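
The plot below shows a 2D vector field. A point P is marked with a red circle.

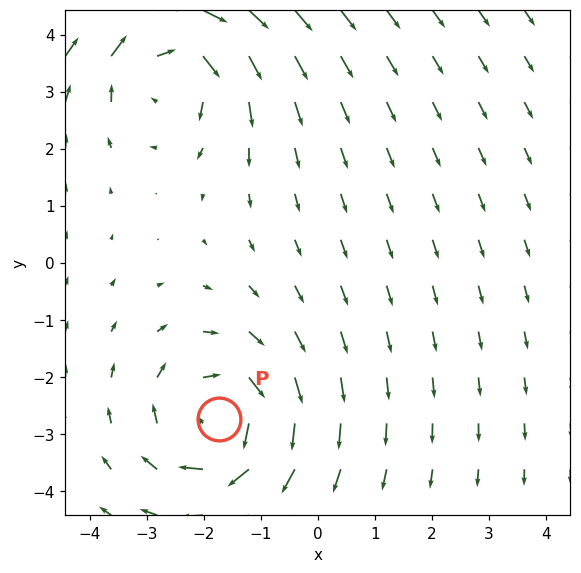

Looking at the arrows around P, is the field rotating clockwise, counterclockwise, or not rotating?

clockwise

Near P at (-1.7, -2.7) the arrows circulate clockwise. The curl (z-component) there is about -3; negative curl means clockwise rotation.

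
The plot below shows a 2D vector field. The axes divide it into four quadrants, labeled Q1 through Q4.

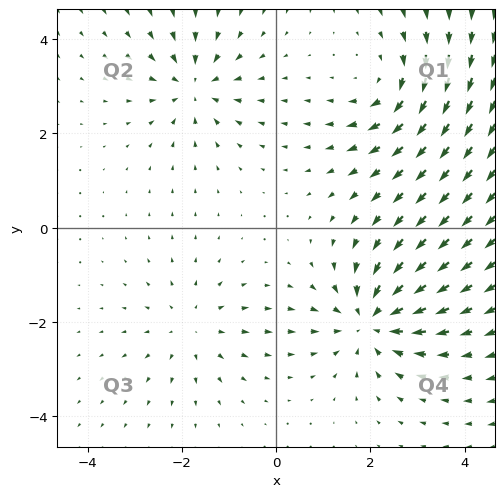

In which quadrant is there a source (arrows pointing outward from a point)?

Q3

The source sits at approximately (-1.8, -2.1), which lies in quadrant Q3. The divergence there is about +3, positive as expected for a source.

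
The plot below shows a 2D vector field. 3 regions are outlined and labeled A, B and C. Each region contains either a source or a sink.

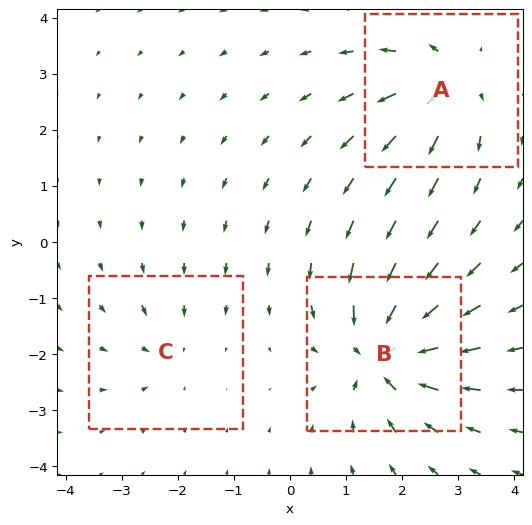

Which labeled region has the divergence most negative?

B

Divergence at each region's feature centre — A: about +4, B: about -6, C: about -2. Region B is most negative.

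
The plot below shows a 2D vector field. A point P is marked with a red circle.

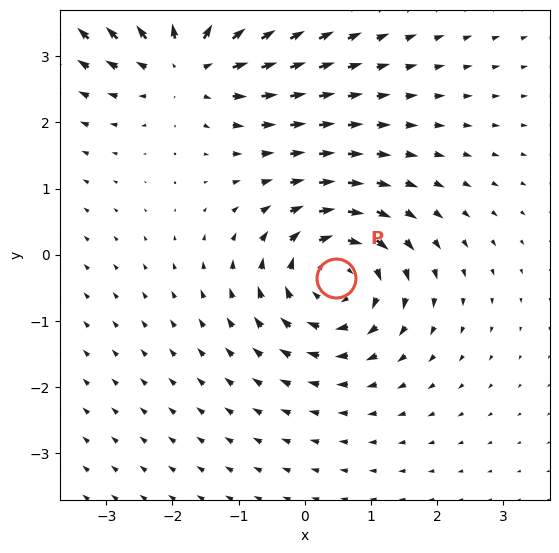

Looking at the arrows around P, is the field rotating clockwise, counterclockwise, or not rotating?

clockwise

Near P at (0.5, -0.4) the arrows circulate clockwise. The curl (z-component) there is about -6; negative curl means clockwise rotation.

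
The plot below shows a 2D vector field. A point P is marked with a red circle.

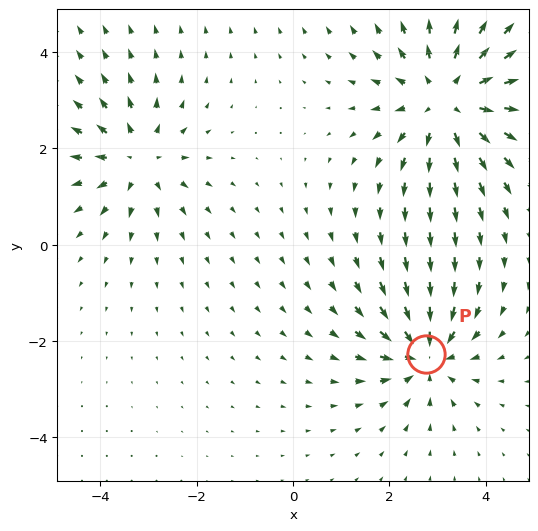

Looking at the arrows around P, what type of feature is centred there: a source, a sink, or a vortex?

At P (2.8, -2.3) the arrows converge inward. Divergence about -4, curl ≈0 — negative divergence with near-zero curl is a sink.

sink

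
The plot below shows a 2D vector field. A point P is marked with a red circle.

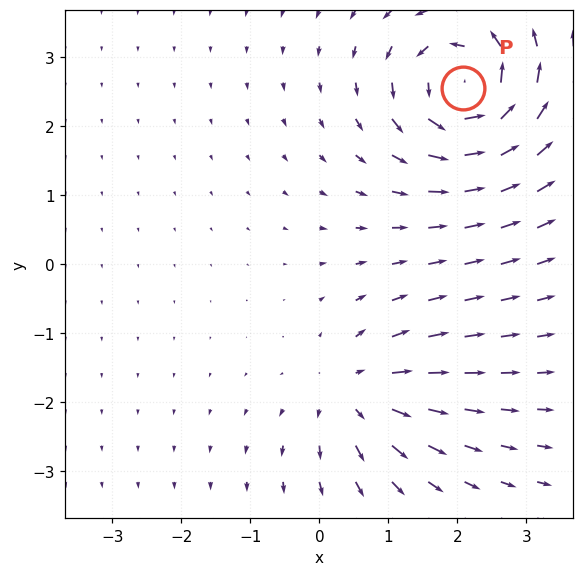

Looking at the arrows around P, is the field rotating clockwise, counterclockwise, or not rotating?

counterclockwise

Near P at (2.1, 2.6) the arrows circulate counterclockwise. The curl (z-component) there is about +7; positive curl means counterclockwise rotation.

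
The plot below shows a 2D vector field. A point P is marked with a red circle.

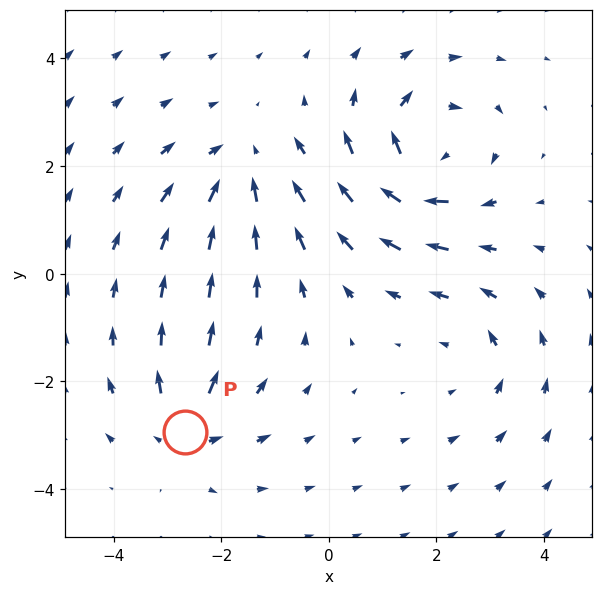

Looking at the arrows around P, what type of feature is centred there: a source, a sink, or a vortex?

source

At P (-2.7, -2.9) the arrows spread outward. Divergence about +4, curl ≈0 — positive divergence with near-zero curl is a source.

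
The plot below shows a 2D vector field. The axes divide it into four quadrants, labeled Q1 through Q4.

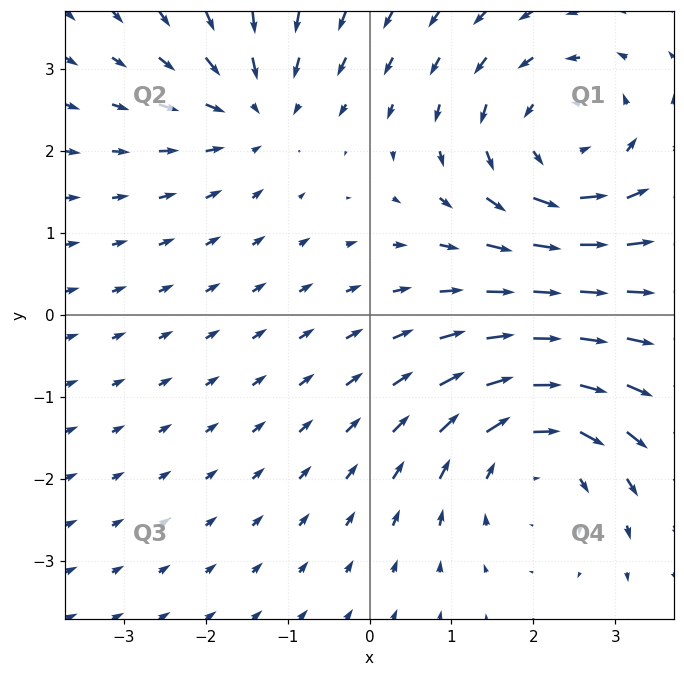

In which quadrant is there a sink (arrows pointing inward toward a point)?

The sink sits at approximately (-1.4, 2.5), which lies in quadrant Q2. The divergence there is about -3, negative as expected for a sink.

Q2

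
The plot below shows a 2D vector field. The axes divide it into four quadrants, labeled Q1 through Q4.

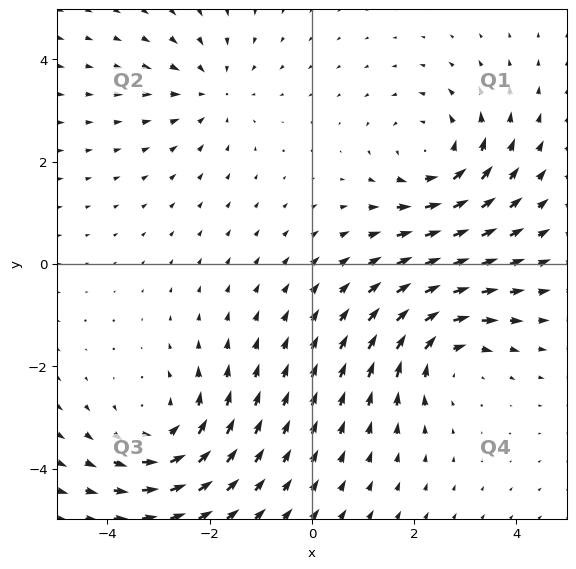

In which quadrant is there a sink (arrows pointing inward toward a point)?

Q2

The sink sits at approximately (-1.9, 3.4), which lies in quadrant Q2. The divergence there is about -3, negative as expected for a sink.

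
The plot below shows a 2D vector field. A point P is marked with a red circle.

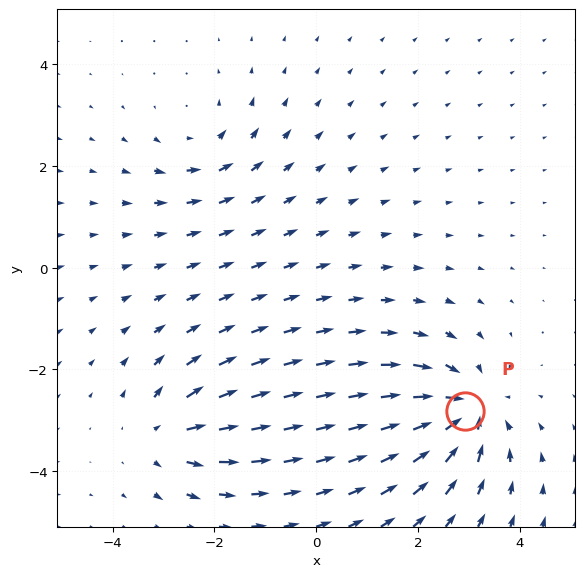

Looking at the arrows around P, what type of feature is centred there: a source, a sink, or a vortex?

sink

At P (2.9, -2.8) the arrows converge inward. Divergence about -5, curl ≈0 — negative divergence with near-zero curl is a sink.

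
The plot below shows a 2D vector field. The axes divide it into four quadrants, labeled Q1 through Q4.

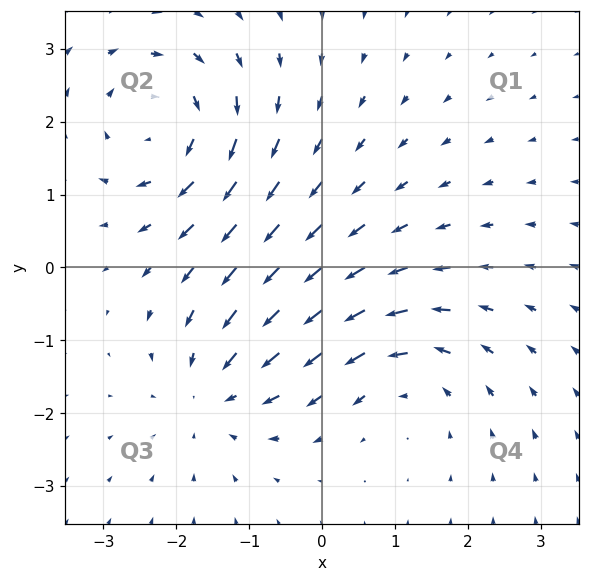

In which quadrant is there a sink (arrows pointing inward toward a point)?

Q3

The sink sits at approximately (-1.5, -1.7), which lies in quadrant Q3. The divergence there is about -3, negative as expected for a sink.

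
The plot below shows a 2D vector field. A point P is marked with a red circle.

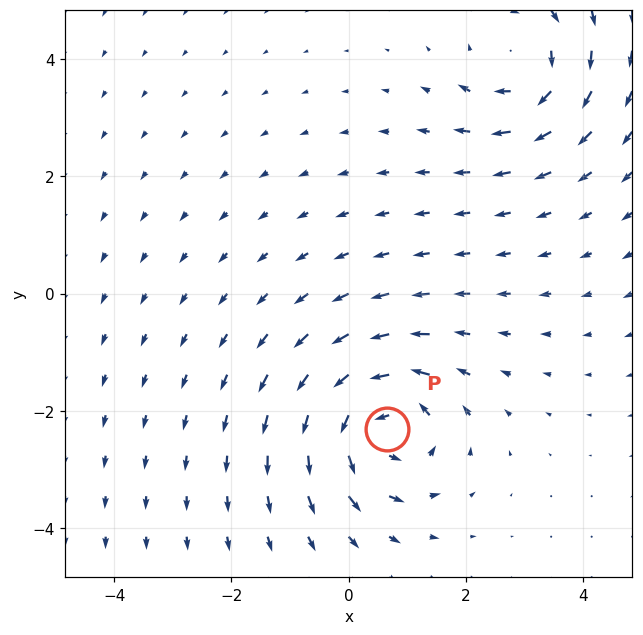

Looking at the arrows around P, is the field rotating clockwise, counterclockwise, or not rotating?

Near P at (0.6, -2.3) the arrows circulate counterclockwise. The curl (z-component) there is about +5; positive curl means counterclockwise rotation.

counterclockwise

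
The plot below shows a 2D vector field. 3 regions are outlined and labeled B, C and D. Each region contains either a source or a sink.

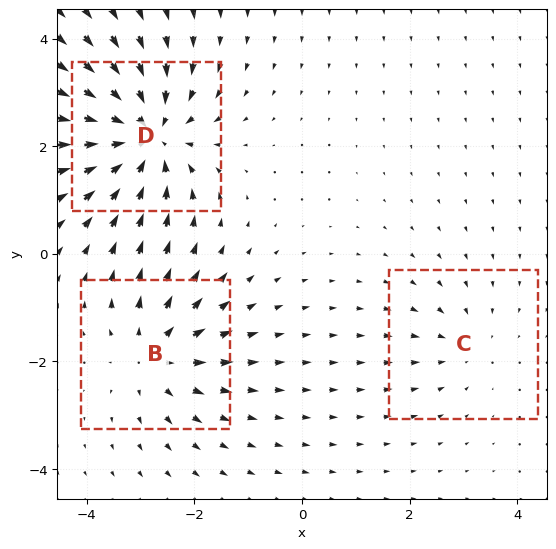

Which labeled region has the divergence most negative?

Divergence at each region's feature centre — B: about +4, C: about -2, D: about -5. Region D is most negative.

D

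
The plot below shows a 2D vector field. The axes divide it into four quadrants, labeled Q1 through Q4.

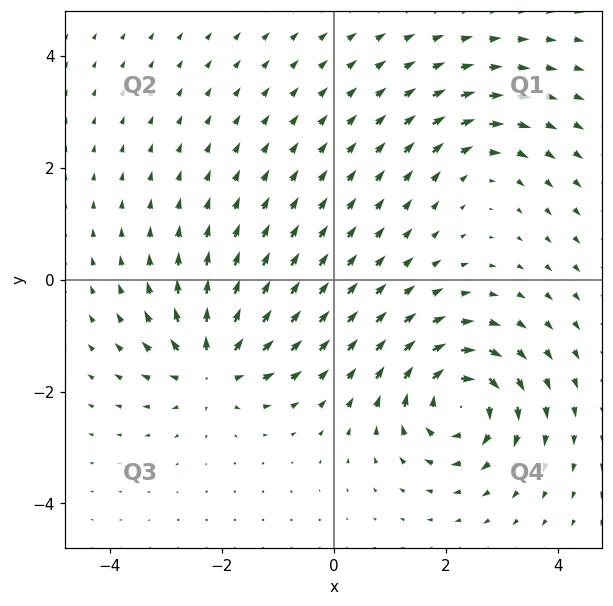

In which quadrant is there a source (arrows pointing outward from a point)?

Q3

The source sits at approximately (-2.2, -1.6), which lies in quadrant Q3. The divergence there is about +6, positive as expected for a source.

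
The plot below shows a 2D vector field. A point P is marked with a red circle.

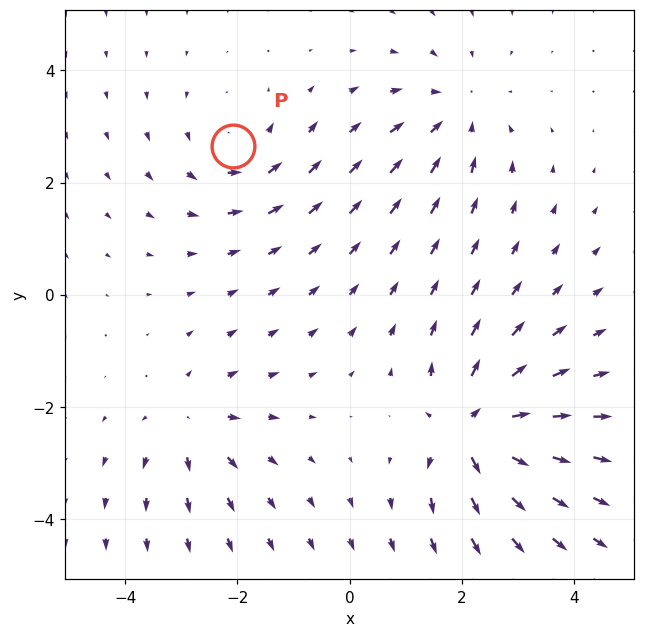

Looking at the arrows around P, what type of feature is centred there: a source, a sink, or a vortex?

vortex

At P (-2.1, 2.6) the arrows circulate counterclockwise. Divergence ≈0, curl about +3 — near-zero divergence with nonzero curl is a vortex.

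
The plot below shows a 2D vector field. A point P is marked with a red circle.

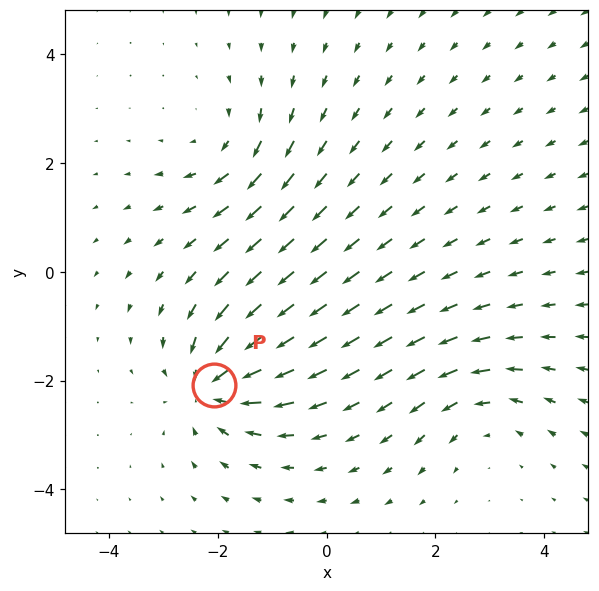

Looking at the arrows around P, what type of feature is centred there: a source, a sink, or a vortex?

sink

At P (-2.1, -2.1) the arrows converge inward. Divergence about -5, curl ≈0 — negative divergence with near-zero curl is a sink.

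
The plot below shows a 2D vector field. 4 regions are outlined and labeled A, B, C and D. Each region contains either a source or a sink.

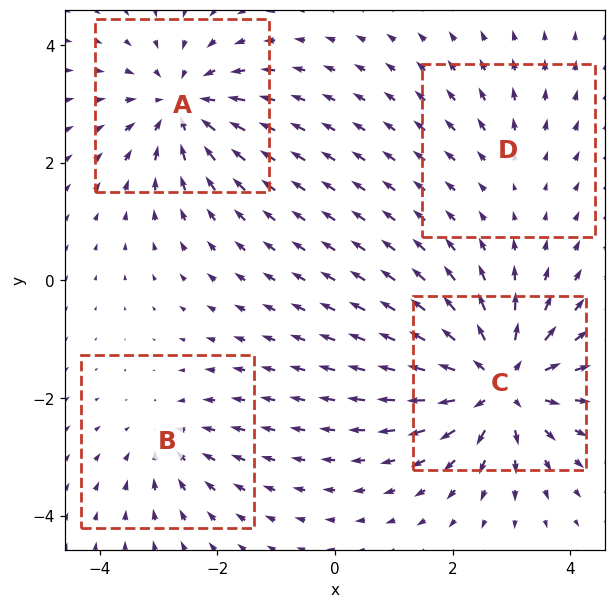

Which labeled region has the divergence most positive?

Divergence at each region's feature centre — A: about -5, B: about -3, C: about +7, D: about +2. Region C is most positive.

C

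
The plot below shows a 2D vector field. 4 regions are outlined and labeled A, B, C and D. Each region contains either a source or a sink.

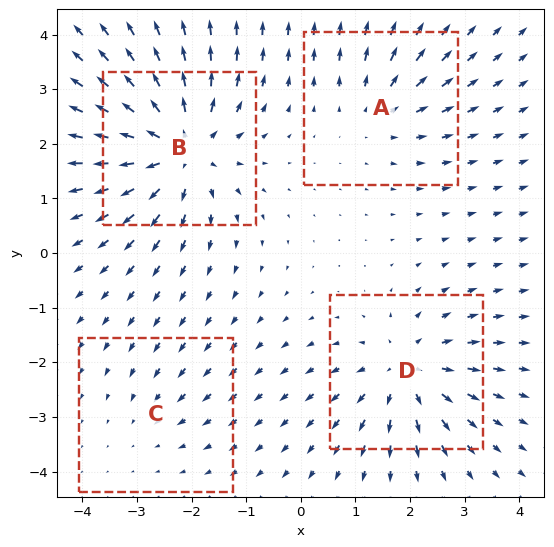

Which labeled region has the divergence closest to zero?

Divergence at each region's feature centre — A: about +3, B: about +7, C: about -2, D: about +5. Region C is closest to zero.

C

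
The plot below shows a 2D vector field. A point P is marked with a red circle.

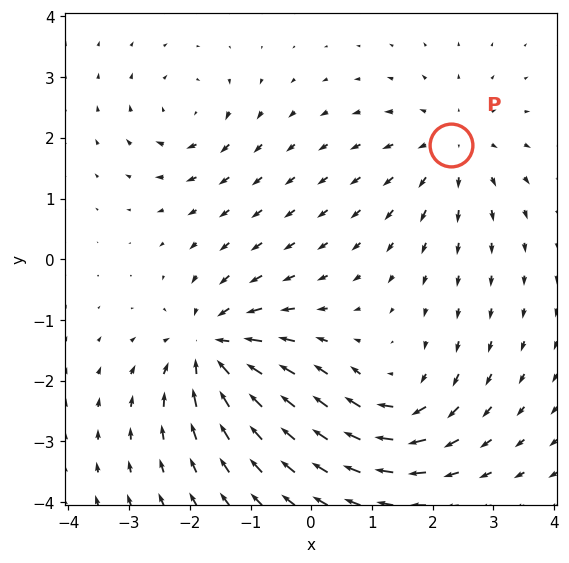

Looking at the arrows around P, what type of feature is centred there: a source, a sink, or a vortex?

source

At P (2.3, 1.9) the arrows spread outward. Divergence about +4, curl ≈0 — positive divergence with near-zero curl is a source.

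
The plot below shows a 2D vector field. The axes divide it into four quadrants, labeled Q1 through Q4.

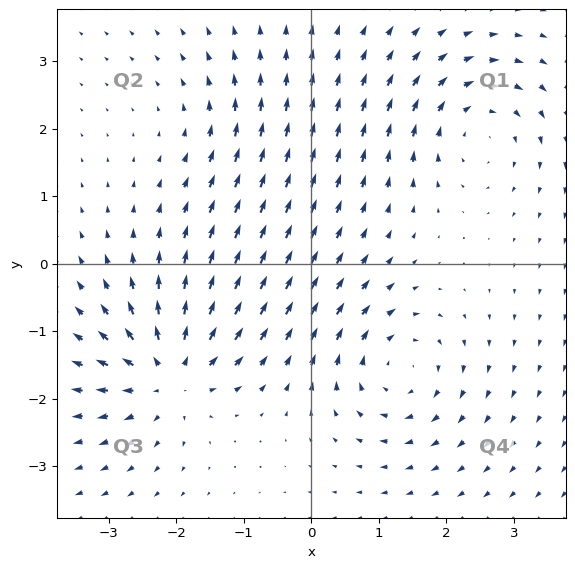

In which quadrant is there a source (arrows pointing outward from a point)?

Q3

The source sits at approximately (-2.1, -1.6), which lies in quadrant Q3. The divergence there is about +7, positive as expected for a source.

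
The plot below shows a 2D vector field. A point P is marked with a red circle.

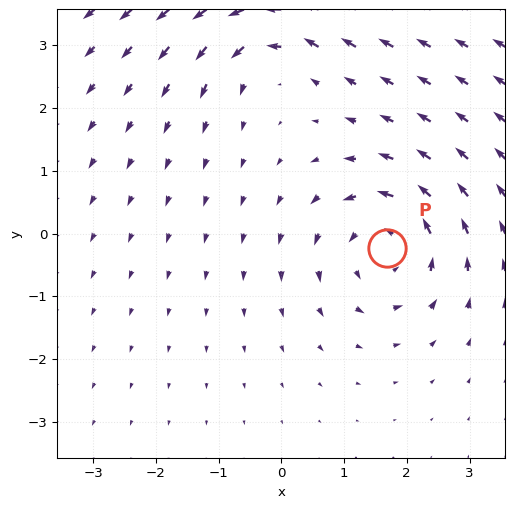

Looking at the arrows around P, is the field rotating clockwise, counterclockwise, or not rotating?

Near P at (1.7, -0.2) the arrows circulate counterclockwise. The curl (z-component) there is about +5; positive curl means counterclockwise rotation.

counterclockwise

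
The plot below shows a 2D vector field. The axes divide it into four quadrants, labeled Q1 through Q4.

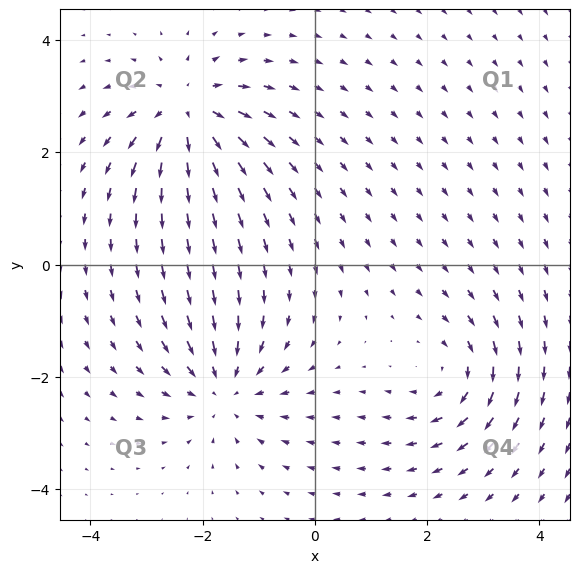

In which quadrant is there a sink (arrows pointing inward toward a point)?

The sink sits at approximately (-1.6, -2.2), which lies in quadrant Q3. The divergence there is about -4, negative as expected for a sink.

Q3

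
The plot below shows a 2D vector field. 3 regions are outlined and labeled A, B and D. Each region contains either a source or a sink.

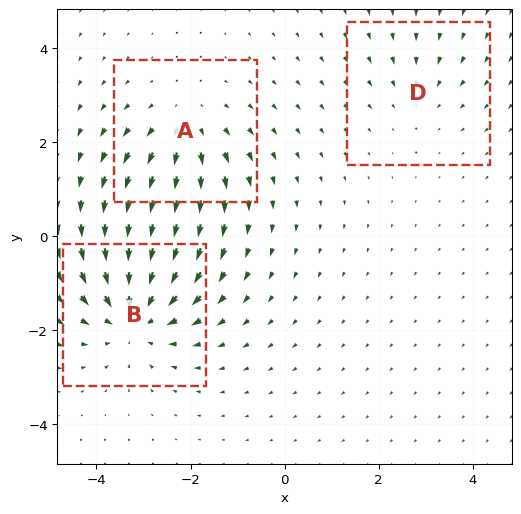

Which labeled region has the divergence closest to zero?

D

Divergence at each region's feature centre — A: about +3, B: about -4, D: about -2. Region D is closest to zero.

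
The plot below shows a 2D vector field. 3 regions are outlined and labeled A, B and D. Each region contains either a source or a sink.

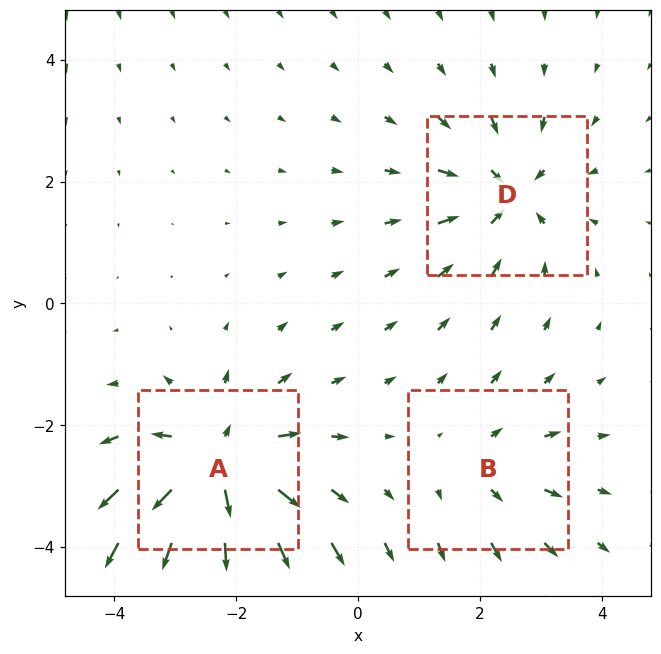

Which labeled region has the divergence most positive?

Divergence at each region's feature centre — A: about +6, B: about +2, D: about -4. Region A is most positive.

A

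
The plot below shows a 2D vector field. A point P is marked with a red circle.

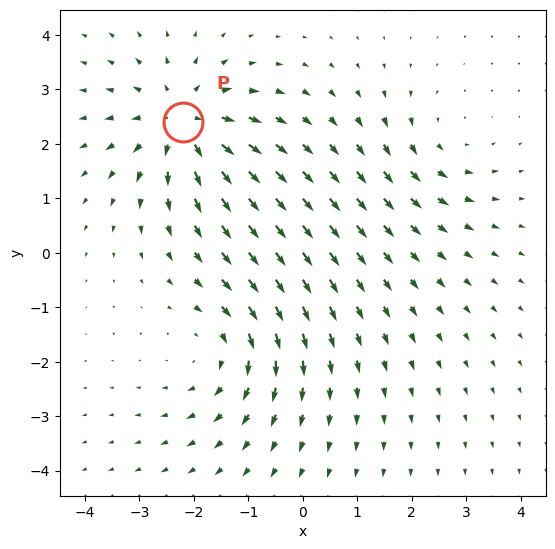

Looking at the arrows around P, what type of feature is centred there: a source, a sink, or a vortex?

source

At P (-2.2, 2.4) the arrows spread outward. Divergence about +5, curl ≈0 — positive divergence with near-zero curl is a source.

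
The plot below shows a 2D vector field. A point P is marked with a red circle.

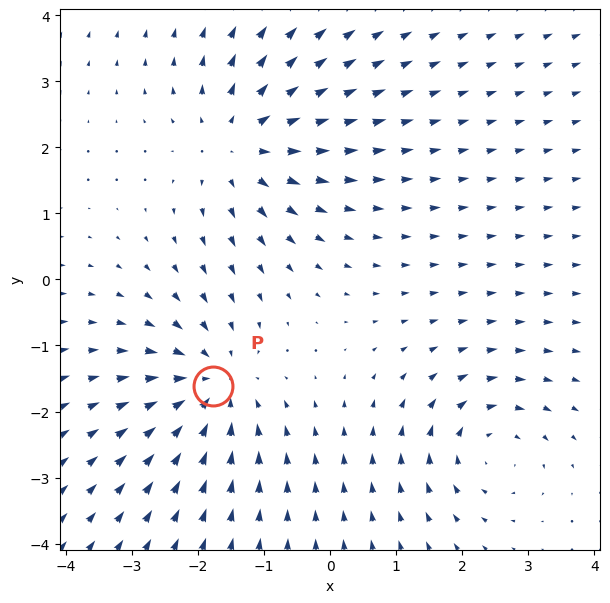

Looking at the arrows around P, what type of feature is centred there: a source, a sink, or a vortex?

sink

At P (-1.8, -1.6) the arrows converge inward. Divergence about -4, curl ≈0 — negative divergence with near-zero curl is a sink.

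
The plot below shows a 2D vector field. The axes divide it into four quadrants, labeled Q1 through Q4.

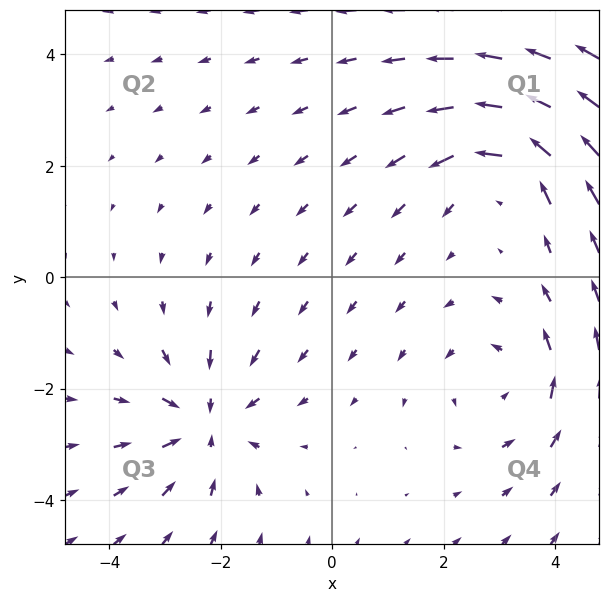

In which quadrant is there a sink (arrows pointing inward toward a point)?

Q3

The sink sits at approximately (-2.3, -2.6), which lies in quadrant Q3. The divergence there is about -4, negative as expected for a sink.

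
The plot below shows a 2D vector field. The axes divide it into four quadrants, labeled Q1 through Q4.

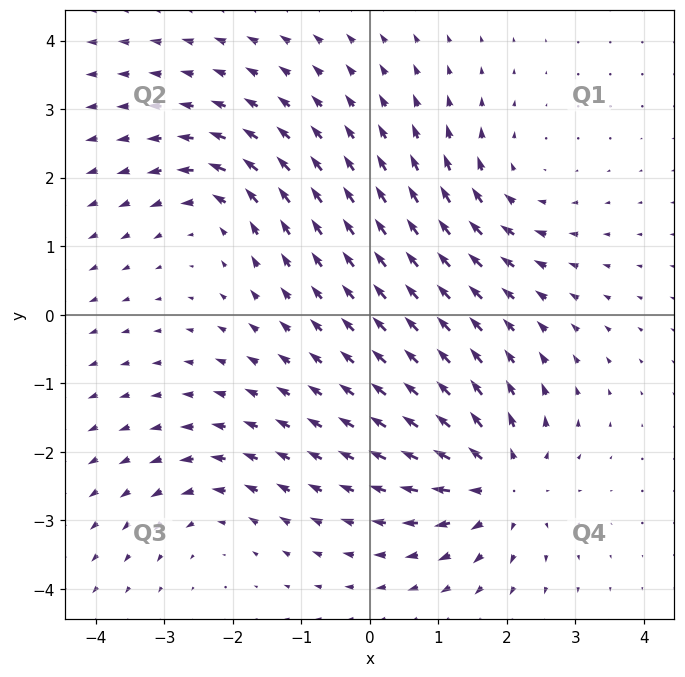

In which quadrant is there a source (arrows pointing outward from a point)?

Q4

The source sits at approximately (1.9, -2.5), which lies in quadrant Q4. The divergence there is about +6, positive as expected for a source.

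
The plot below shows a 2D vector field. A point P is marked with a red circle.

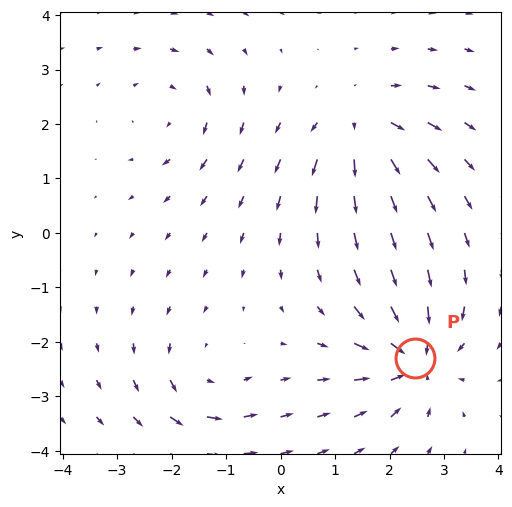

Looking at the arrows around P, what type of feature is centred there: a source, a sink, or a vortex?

At P (2.5, -2.3) the arrows converge inward. Divergence about -6, curl ≈0 — negative divergence with near-zero curl is a sink.

sink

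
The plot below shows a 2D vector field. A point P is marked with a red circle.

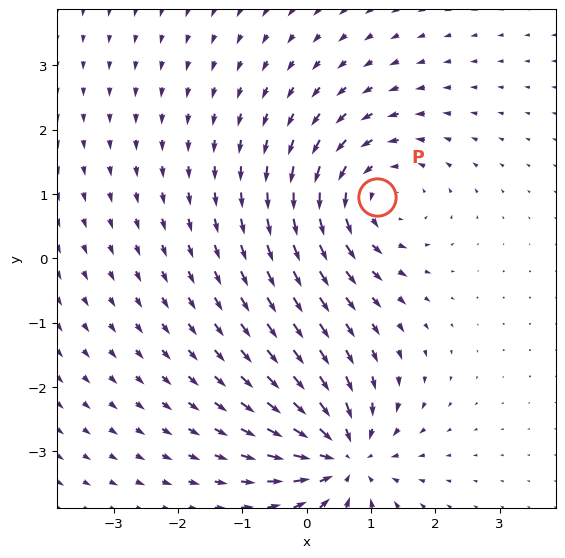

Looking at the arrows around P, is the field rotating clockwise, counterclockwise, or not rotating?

Near P at (1.1, 1.0) the arrows circulate counterclockwise. The curl (z-component) there is about +5; positive curl means counterclockwise rotation.

counterclockwise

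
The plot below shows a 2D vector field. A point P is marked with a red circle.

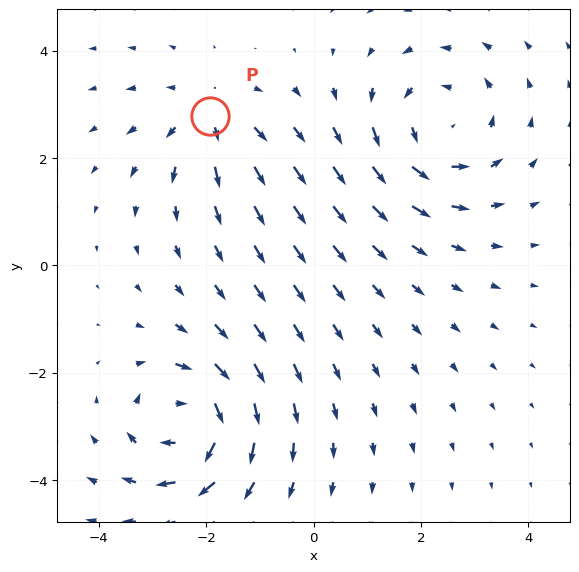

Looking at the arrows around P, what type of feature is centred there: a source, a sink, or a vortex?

At P (-1.9, 2.8) the arrows spread outward. Divergence about +3, curl ≈0 — positive divergence with near-zero curl is a source.

source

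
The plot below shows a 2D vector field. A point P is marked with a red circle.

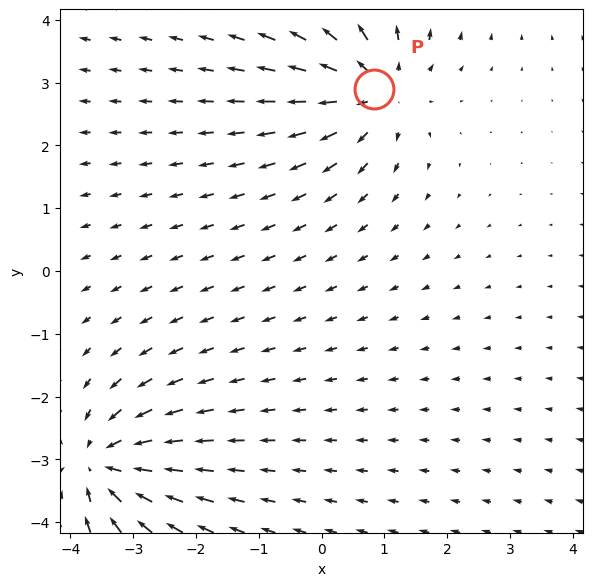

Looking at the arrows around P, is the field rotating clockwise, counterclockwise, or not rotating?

Near P at (0.8, 2.9) the arrows show no circulation. The curl there is ≈0.

not rotating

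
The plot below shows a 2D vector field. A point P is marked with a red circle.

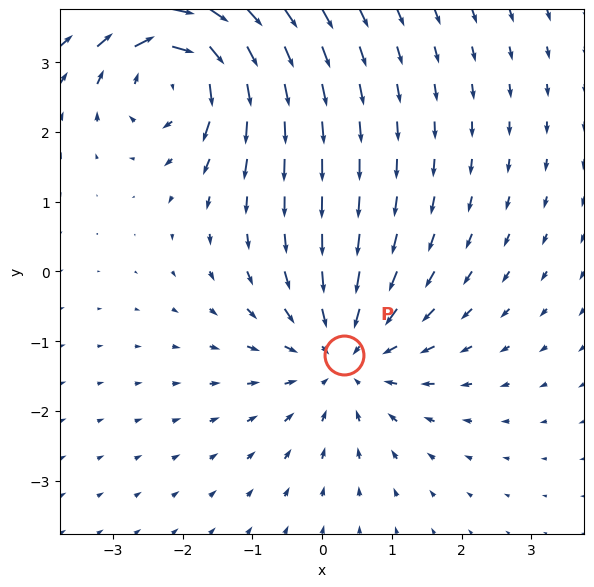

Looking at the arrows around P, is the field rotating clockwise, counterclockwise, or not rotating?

Near P at (0.3, -1.2) the arrows show no circulation. The curl there is ≈0.

not rotating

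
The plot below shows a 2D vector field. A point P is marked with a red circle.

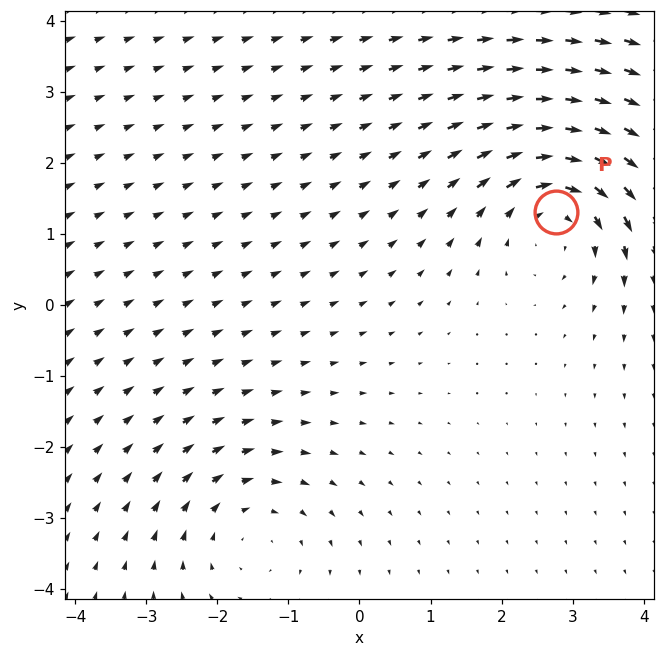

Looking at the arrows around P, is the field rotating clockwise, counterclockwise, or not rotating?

clockwise

Near P at (2.8, 1.3) the arrows circulate clockwise. The curl (z-component) there is about -4; negative curl means clockwise rotation.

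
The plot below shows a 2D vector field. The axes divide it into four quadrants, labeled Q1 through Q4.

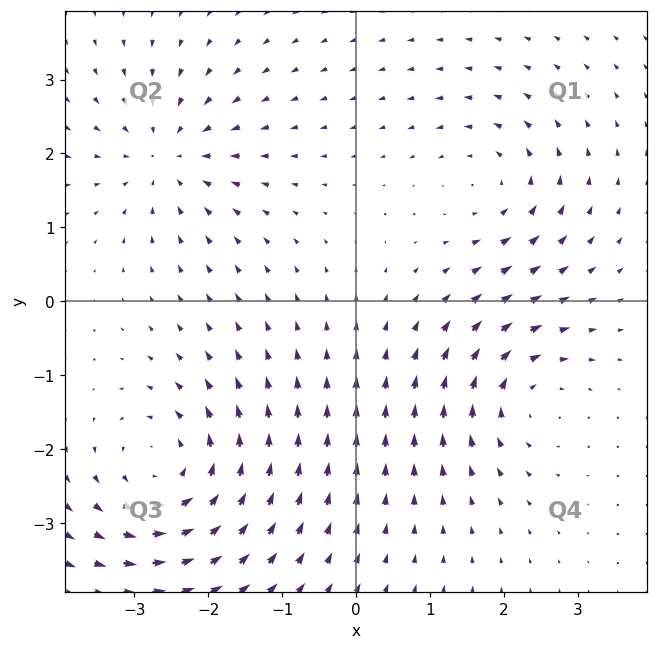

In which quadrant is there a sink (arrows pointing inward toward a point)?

Q2

The sink sits at approximately (-2.6, 2.0), which lies in quadrant Q2. The divergence there is about -4, negative as expected for a sink.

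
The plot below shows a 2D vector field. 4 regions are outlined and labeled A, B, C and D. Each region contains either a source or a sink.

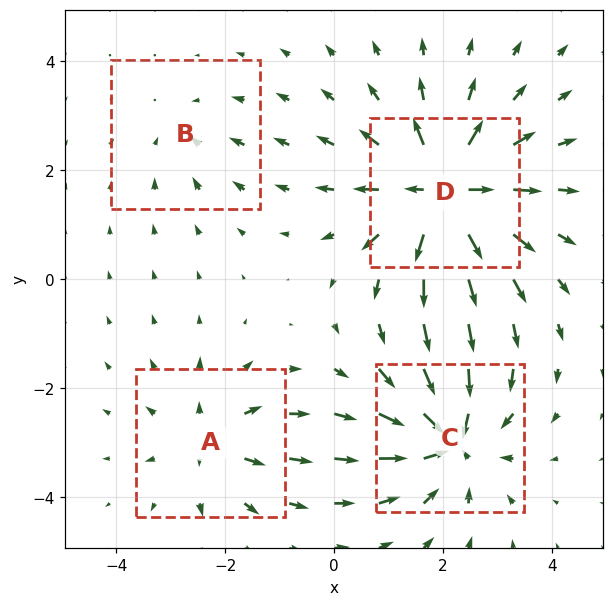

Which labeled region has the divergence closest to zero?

Divergence at each region's feature centre — A: about +4, B: about -2, C: about -6, D: about +8. Region B is closest to zero.

B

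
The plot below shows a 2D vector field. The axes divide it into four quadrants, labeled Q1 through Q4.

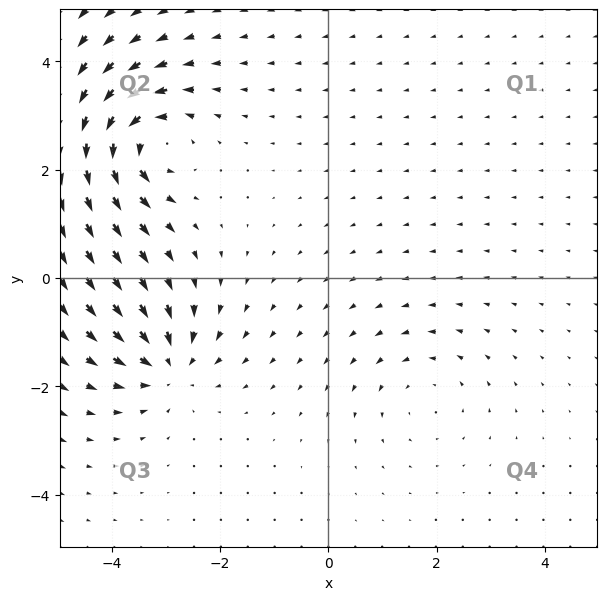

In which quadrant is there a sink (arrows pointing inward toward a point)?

The sink sits at approximately (-3.0, -1.6), which lies in quadrant Q3. The divergence there is about -5, negative as expected for a sink.

Q3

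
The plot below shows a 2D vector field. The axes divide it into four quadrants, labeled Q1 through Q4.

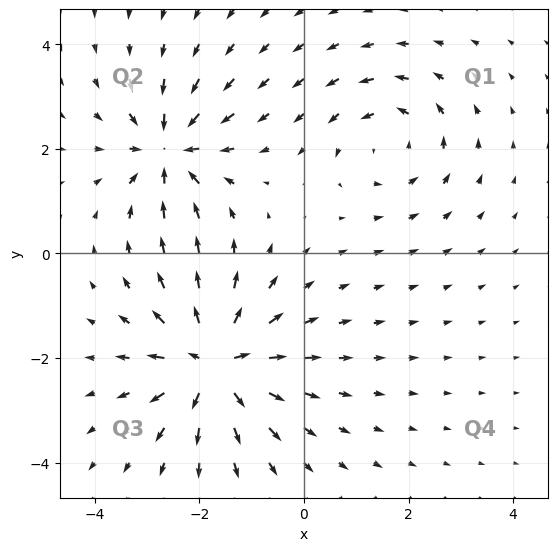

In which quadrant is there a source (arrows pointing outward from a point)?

The source sits at approximately (-1.7, -2.1), which lies in quadrant Q3. The divergence there is about +7, positive as expected for a source.

Q3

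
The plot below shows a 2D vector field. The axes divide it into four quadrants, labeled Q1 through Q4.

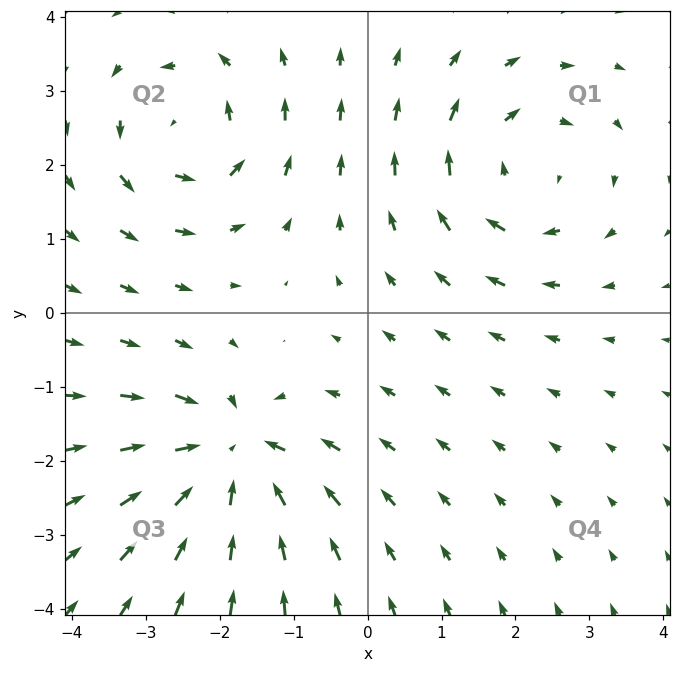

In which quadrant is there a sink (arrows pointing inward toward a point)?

Q3

The sink sits at approximately (-1.8, -1.9), which lies in quadrant Q3. The divergence there is about -6, negative as expected for a sink.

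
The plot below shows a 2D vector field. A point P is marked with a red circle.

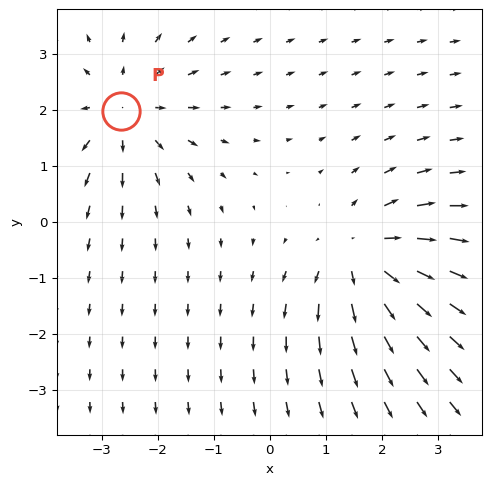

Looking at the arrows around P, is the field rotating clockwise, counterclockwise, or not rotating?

not rotating

Near P at (-2.6, 2.0) the arrows show no circulation. The curl there is ≈0.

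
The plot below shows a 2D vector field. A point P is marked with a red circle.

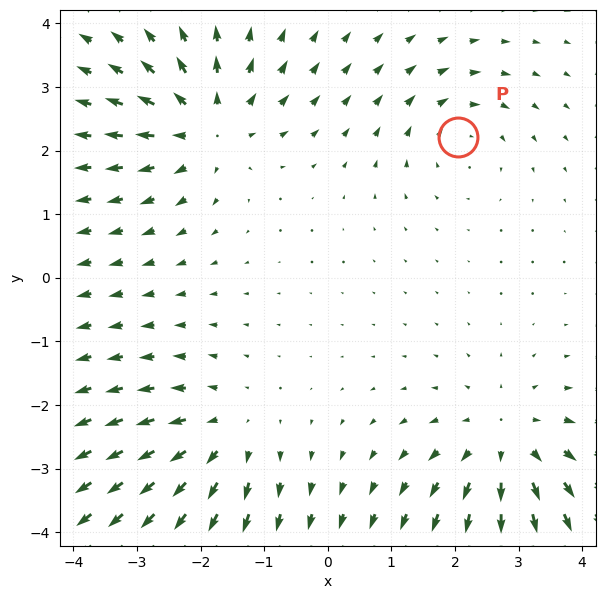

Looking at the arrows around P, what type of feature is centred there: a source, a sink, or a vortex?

At P (2.0, 2.2) the arrows circulate clockwise. Divergence ≈0, curl about -3 — near-zero divergence with nonzero curl is a vortex.

vortex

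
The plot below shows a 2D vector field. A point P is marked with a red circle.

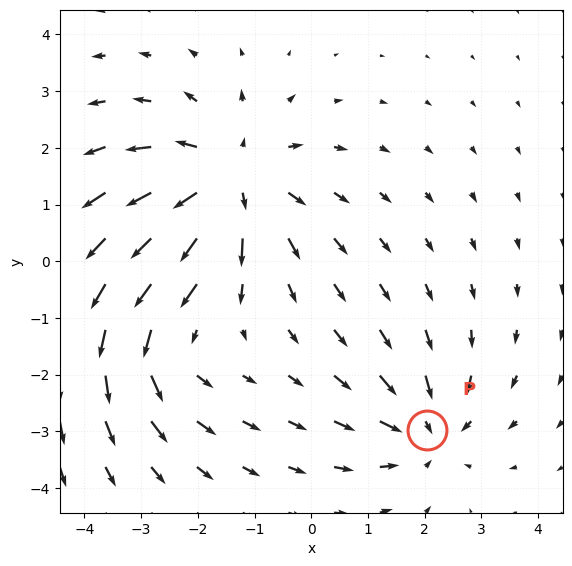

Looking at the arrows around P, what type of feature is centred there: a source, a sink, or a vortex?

sink

At P (2.0, -3.0) the arrows converge inward. Divergence about -3, curl ≈0 — negative divergence with near-zero curl is a sink.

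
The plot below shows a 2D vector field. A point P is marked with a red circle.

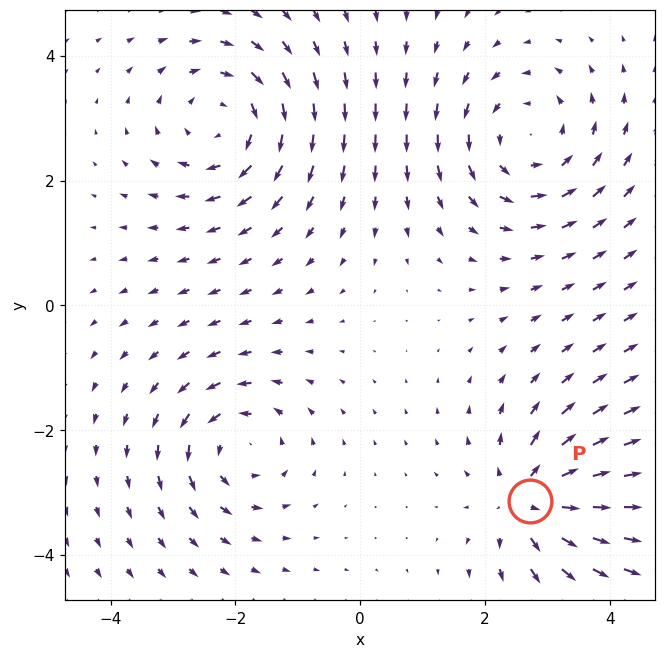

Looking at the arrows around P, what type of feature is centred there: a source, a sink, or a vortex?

At P (2.7, -3.1) the arrows spread outward. Divergence about +5, curl ≈0 — positive divergence with near-zero curl is a source.

source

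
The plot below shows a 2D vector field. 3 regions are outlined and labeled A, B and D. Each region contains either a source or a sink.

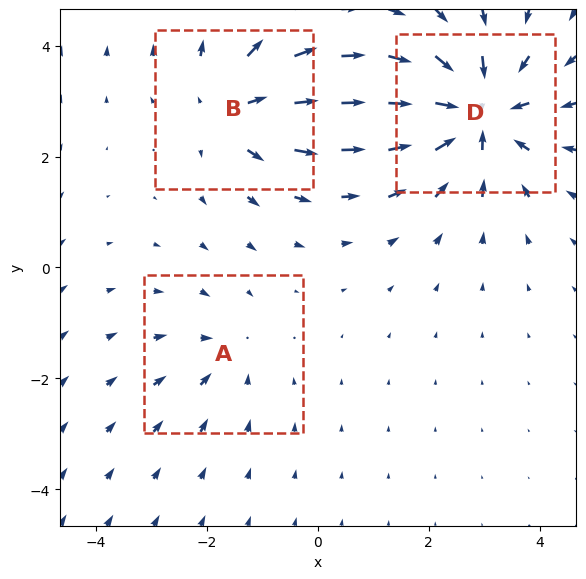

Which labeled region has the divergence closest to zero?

Divergence at each region's feature centre — A: about -2, B: about +4, D: about -5. Region A is closest to zero.

A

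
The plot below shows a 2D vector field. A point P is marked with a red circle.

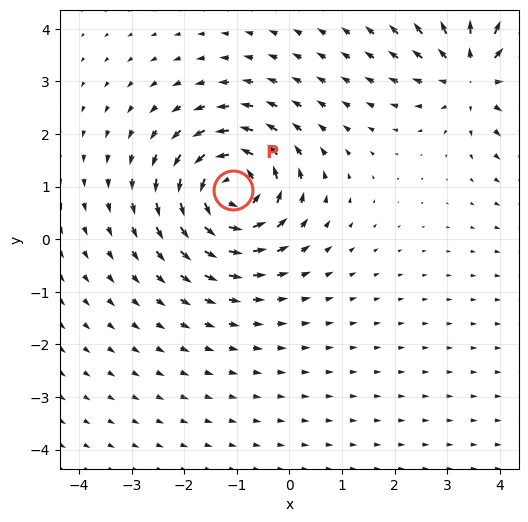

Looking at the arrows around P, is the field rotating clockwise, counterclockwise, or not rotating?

Near P at (-1.1, 0.9) the arrows circulate counterclockwise. The curl (z-component) there is about +6; positive curl means counterclockwise rotation.

counterclockwise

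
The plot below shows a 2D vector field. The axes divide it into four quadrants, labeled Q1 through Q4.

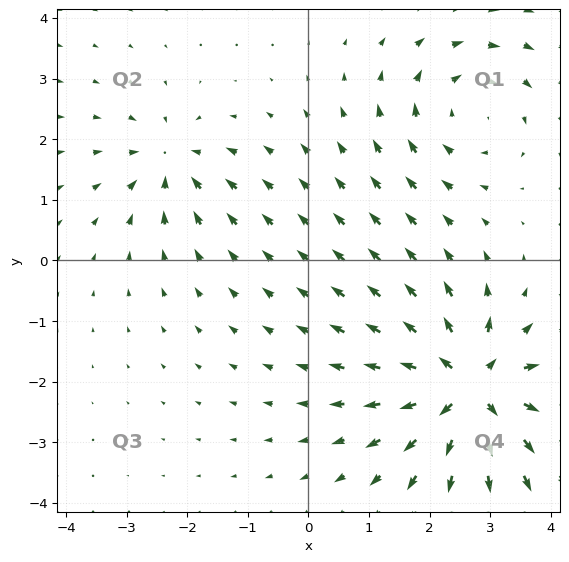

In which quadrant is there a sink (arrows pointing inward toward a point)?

Q2

The sink sits at approximately (-2.3, 1.6), which lies in quadrant Q2. The divergence there is about -4, negative as expected for a sink.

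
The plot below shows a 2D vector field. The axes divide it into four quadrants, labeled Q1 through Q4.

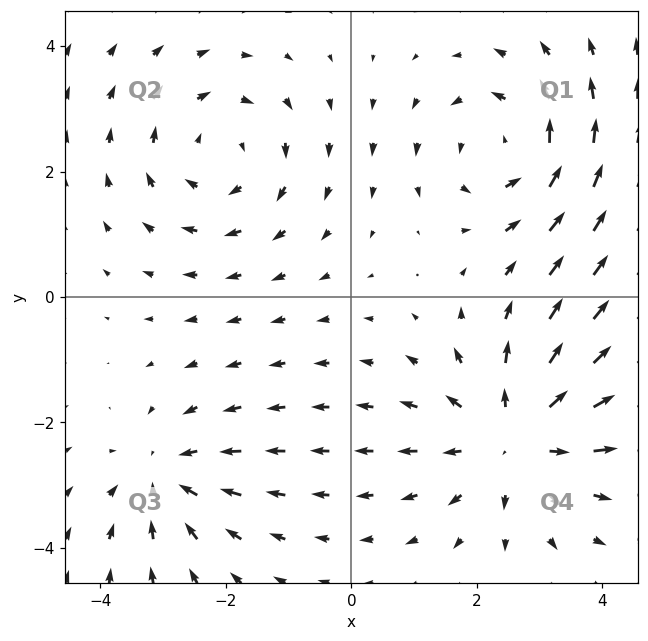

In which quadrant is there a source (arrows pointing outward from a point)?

The source sits at approximately (2.6, -2.2), which lies in quadrant Q4. The divergence there is about +4, positive as expected for a source.

Q4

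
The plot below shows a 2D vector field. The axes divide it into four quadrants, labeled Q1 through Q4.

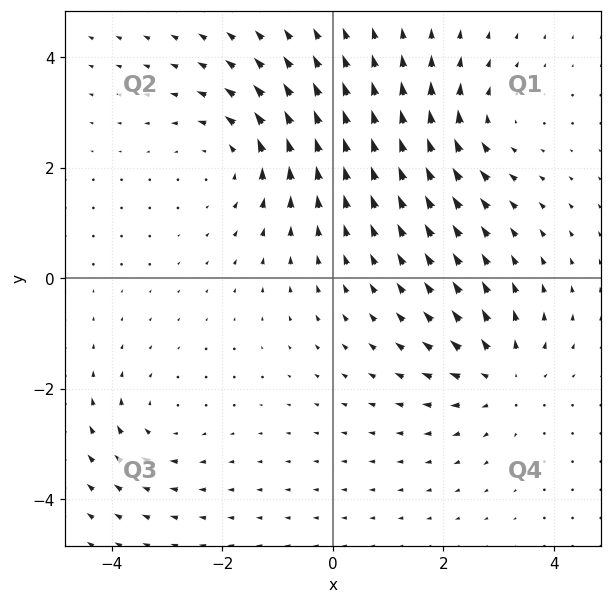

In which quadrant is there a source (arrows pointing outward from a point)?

The source sits at approximately (3.1, -1.8), which lies in quadrant Q4. The divergence there is about +4, positive as expected for a source.

Q4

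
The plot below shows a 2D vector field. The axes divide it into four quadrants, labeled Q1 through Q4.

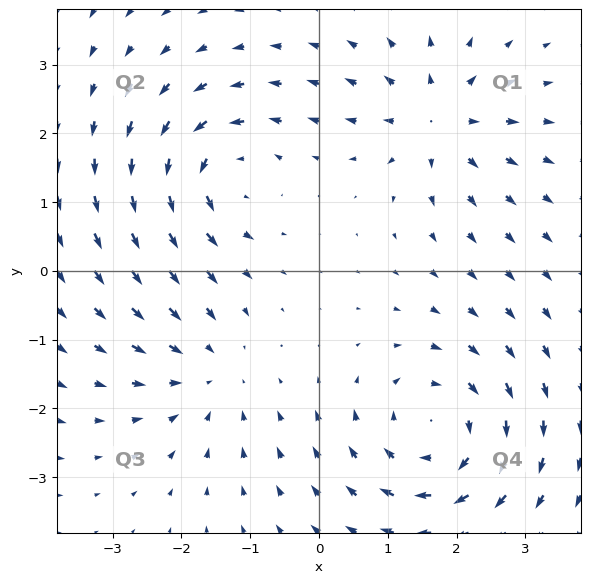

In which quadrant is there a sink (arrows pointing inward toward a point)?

The sink sits at approximately (-1.6, -1.5), which lies in quadrant Q3. The divergence there is about -3, negative as expected for a sink.

Q3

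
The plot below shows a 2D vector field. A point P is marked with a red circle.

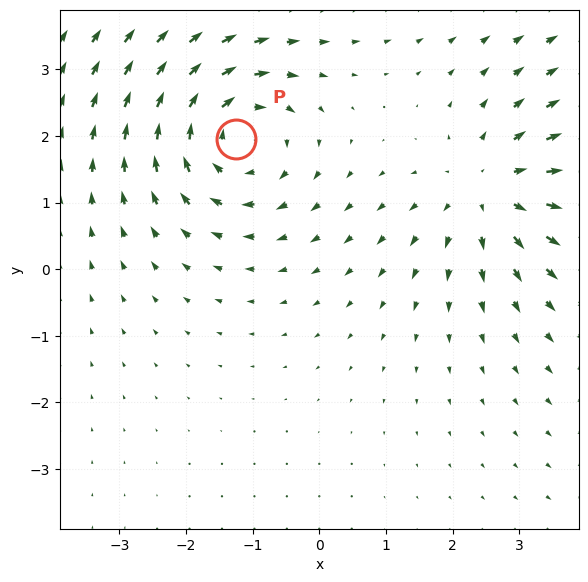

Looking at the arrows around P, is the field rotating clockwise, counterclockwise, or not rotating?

Near P at (-1.3, 1.9) the arrows circulate clockwise. The curl (z-component) there is about -3; negative curl means clockwise rotation.

clockwise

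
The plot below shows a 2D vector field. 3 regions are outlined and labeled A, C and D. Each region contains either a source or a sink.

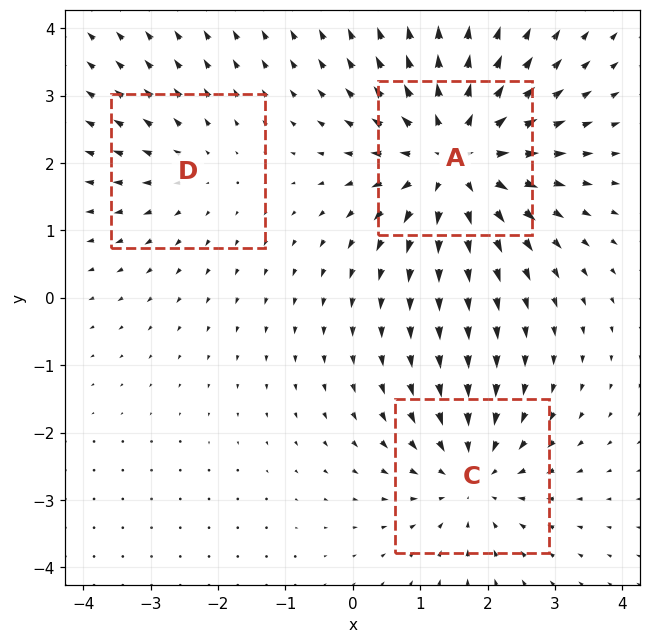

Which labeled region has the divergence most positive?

Divergence at each region's feature centre — A: about +4, C: about -3, D: about +2. Region A is most positive.

A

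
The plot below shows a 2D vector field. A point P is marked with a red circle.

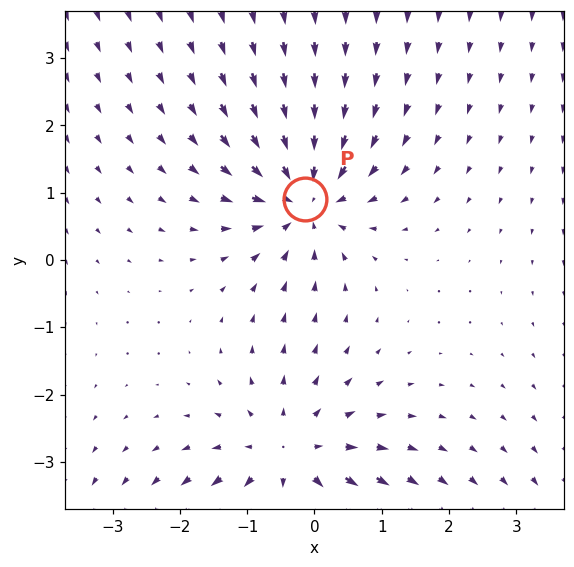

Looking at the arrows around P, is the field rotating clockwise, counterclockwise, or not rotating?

not rotating

Near P at (-0.1, 0.9) the arrows show no circulation. The curl there is ≈0.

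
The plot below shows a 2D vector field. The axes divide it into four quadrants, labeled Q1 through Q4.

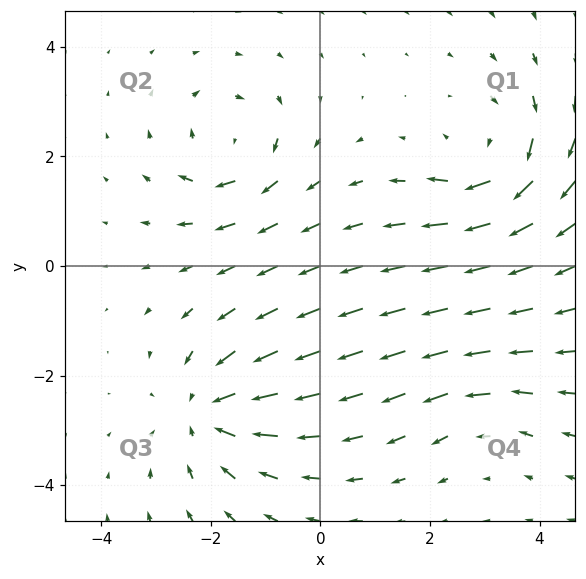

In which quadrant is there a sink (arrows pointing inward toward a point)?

The sink sits at approximately (-2.0, -2.7), which lies in quadrant Q3. The divergence there is about -4, negative as expected for a sink.

Q3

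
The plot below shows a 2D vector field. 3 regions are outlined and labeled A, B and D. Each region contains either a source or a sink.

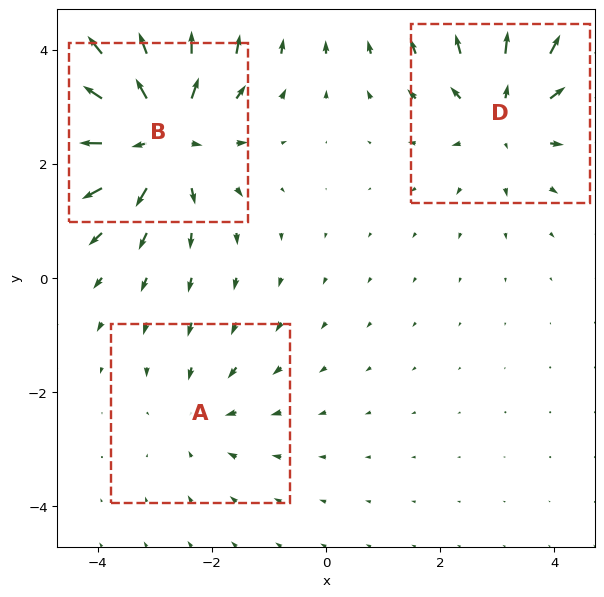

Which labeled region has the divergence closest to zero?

A

Divergence at each region's feature centre — A: about -2, B: about +5, D: about +3. Region A is closest to zero.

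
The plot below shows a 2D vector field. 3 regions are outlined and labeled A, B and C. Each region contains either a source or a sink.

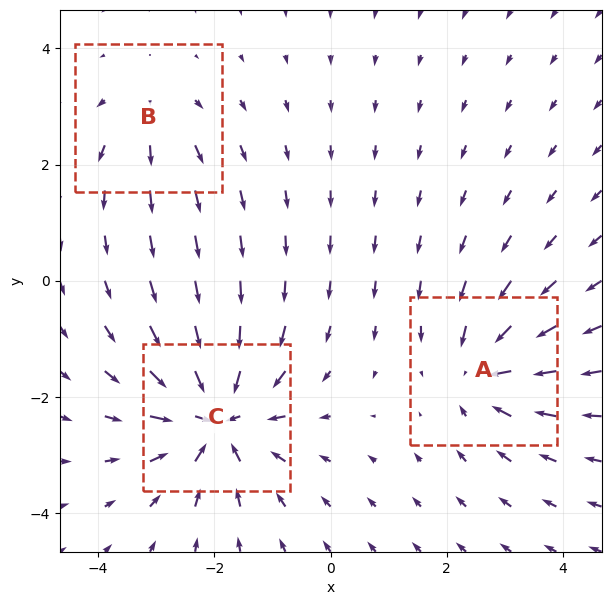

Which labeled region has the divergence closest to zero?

B

Divergence at each region's feature centre — A: about -4, B: about +2, C: about -5. Region B is closest to zero.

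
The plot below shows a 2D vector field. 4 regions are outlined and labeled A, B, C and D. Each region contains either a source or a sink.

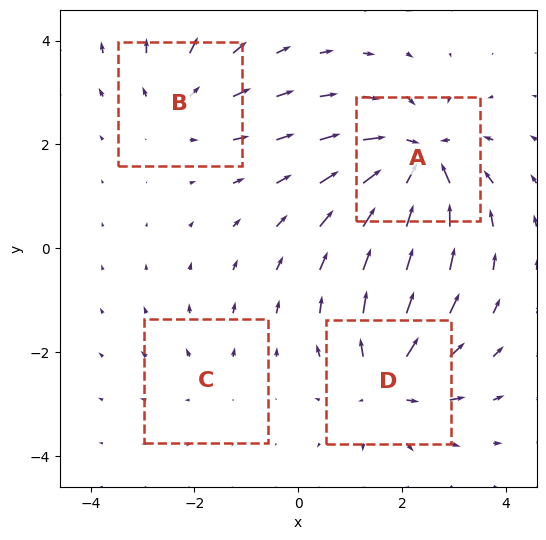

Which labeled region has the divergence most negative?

Divergence at each region's feature centre — A: about -7, B: about +4, C: about +2, D: about +6. Region A is most negative.

A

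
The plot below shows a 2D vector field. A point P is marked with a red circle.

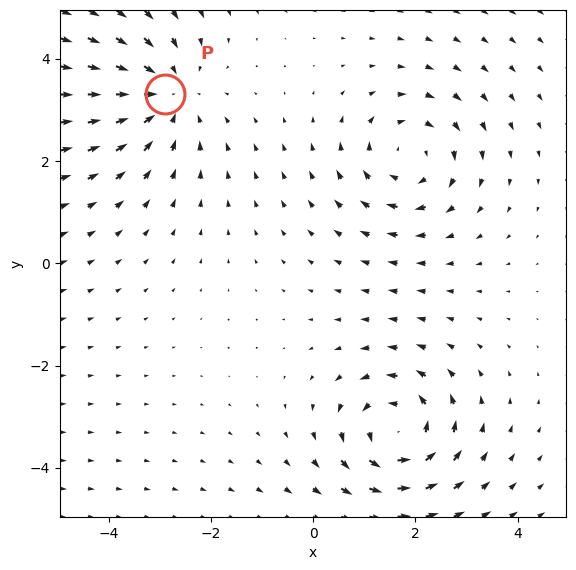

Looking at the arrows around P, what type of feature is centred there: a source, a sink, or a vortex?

At P (-2.9, 3.3) the arrows converge inward. Divergence about -3, curl ≈0 — negative divergence with near-zero curl is a sink.

sink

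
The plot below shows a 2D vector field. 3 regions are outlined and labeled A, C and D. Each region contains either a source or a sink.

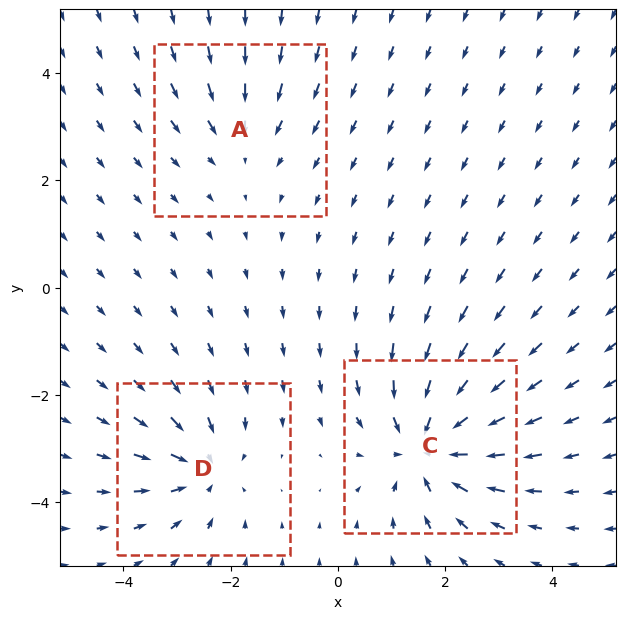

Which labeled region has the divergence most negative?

Divergence at each region's feature centre — A: about -2, C: about -5, D: about -4. Region C is most negative.

C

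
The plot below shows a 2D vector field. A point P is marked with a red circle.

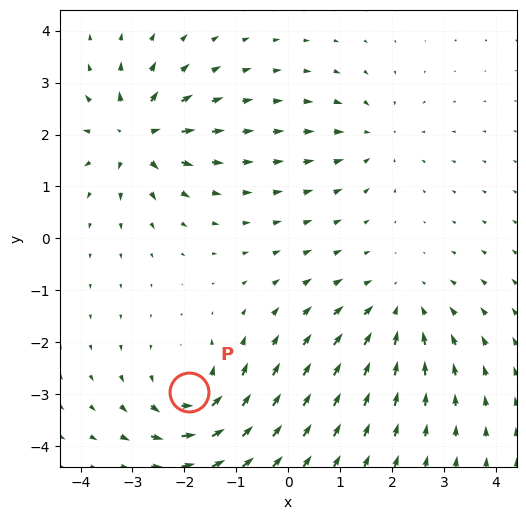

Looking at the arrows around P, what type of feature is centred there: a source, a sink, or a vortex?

At P (-1.9, -3.0) the arrows circulate counterclockwise. Divergence ≈0, curl about +6 — near-zero divergence with nonzero curl is a vortex.

vortex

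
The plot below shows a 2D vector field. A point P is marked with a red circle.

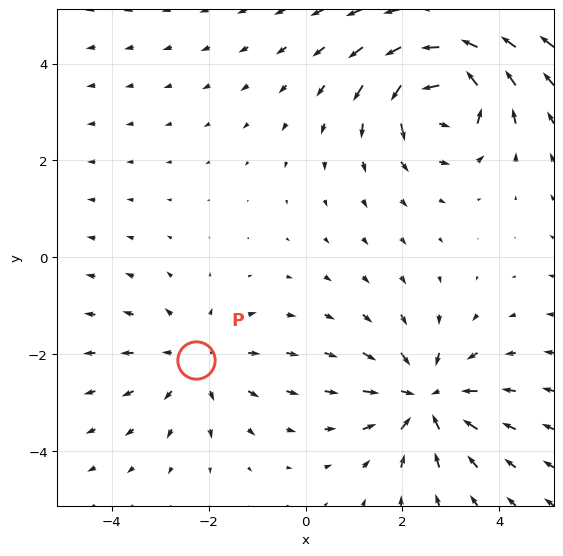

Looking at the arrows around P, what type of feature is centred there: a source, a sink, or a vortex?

At P (-2.3, -2.1) the arrows spread outward. Divergence about +2, curl ≈0 — positive divergence with near-zero curl is a source.

source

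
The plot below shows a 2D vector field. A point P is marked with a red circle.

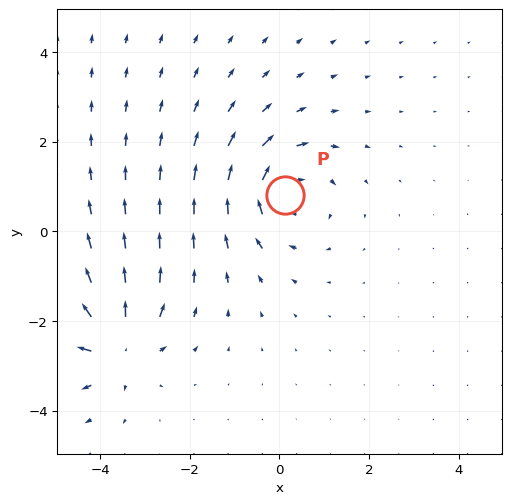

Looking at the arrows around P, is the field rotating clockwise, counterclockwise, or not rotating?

Near P at (0.1, 0.8) the arrows circulate clockwise. The curl (z-component) there is about -5; negative curl means clockwise rotation.

clockwise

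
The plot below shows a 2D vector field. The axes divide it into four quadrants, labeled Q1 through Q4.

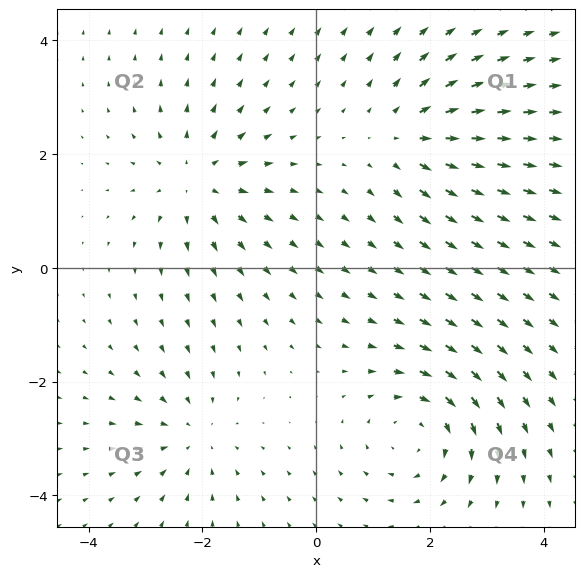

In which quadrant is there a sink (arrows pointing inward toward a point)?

Q3

The sink sits at approximately (-2.2, -3.0), which lies in quadrant Q3. The divergence there is about -3, negative as expected for a sink.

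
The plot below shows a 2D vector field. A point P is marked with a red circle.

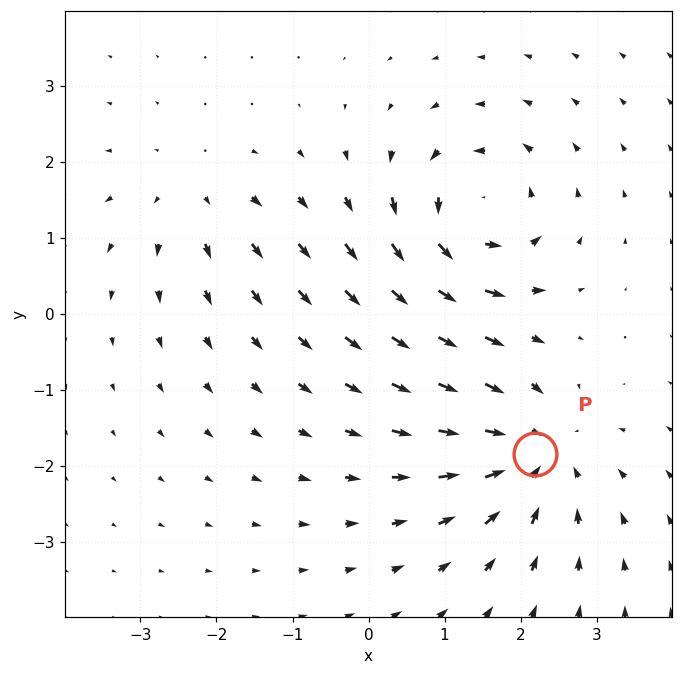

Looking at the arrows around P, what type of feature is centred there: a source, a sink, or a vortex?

sink

At P (2.2, -1.8) the arrows converge inward. Divergence about -5, curl ≈0 — negative divergence with near-zero curl is a sink.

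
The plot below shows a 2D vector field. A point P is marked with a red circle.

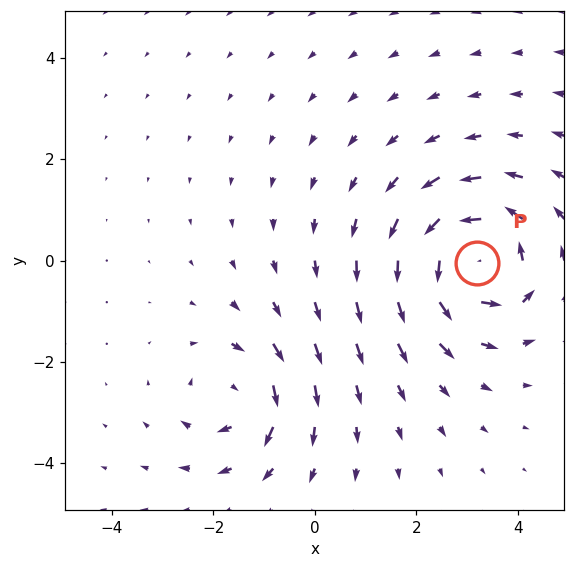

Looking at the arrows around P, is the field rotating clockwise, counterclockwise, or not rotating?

counterclockwise

Near P at (3.2, -0.0) the arrows circulate counterclockwise. The curl (z-component) there is about +5; positive curl means counterclockwise rotation.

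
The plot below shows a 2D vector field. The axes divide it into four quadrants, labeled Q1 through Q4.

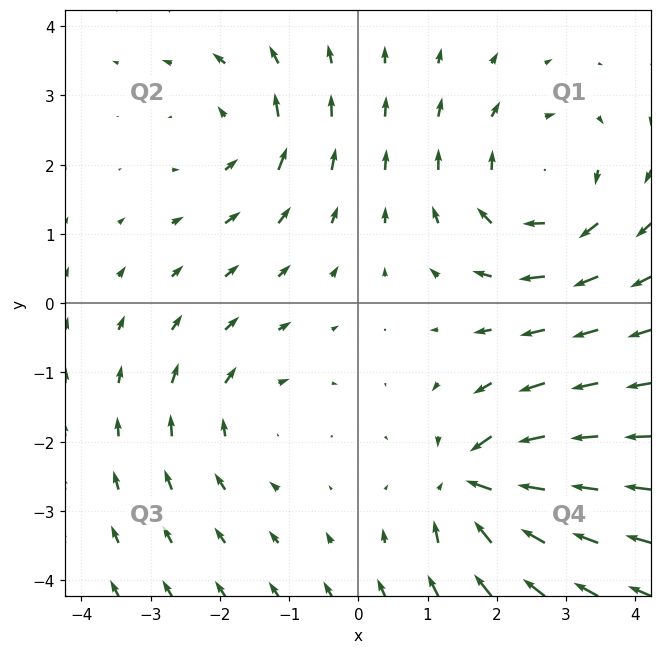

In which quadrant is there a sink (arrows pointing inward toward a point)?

Q4

The sink sits at approximately (1.7, -2.6), which lies in quadrant Q4. The divergence there is about -6, negative as expected for a sink.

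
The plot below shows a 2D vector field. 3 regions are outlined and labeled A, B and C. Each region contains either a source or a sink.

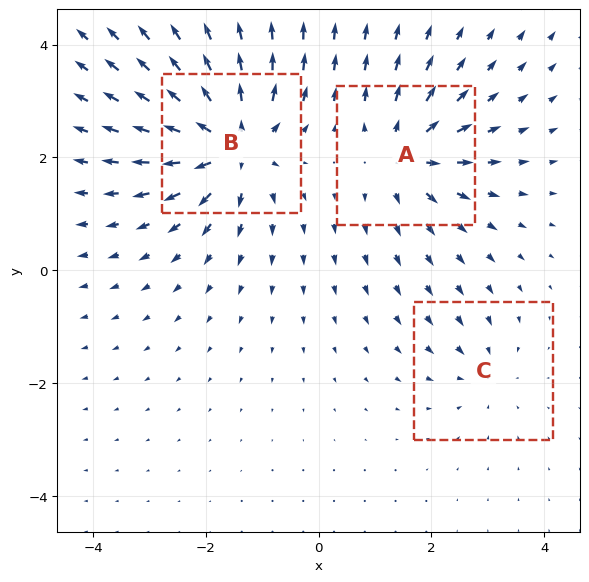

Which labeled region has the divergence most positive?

B

Divergence at each region's feature centre — A: about +4, B: about +7, C: about -2. Region B is most positive.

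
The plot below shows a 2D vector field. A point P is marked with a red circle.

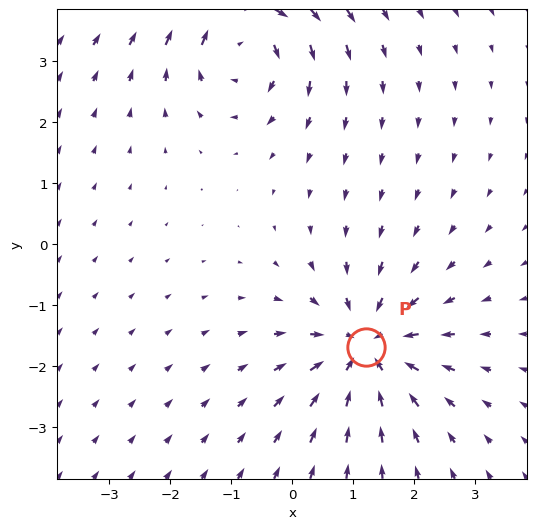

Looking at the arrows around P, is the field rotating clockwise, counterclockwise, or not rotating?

not rotating

Near P at (1.2, -1.7) the arrows show no circulation. The curl there is ≈0.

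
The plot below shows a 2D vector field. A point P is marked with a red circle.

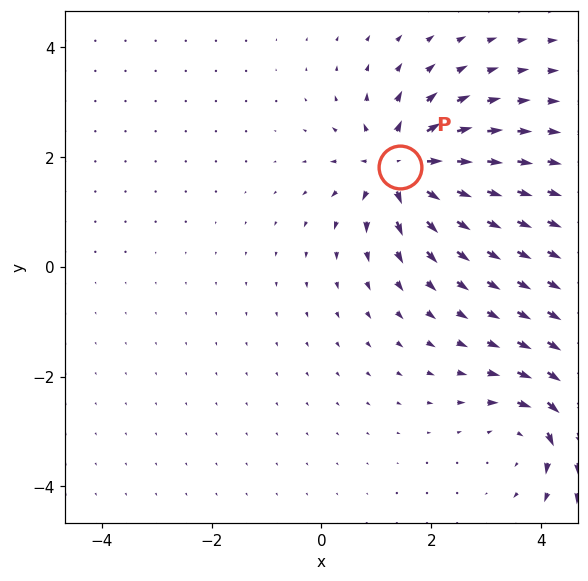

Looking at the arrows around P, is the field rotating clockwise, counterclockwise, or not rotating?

Near P at (1.4, 1.8) the arrows show no circulation. The curl there is ≈0.

not rotating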